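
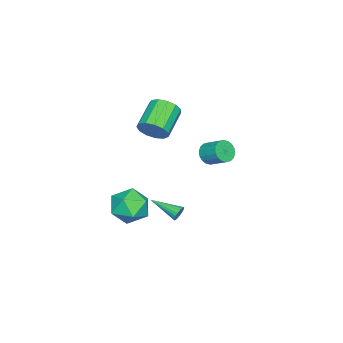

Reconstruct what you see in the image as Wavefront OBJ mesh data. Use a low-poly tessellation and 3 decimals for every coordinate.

v -0.306 1.852 3.288
v 0.294 1.937 2.899
v 0.565 2.973 3.543
v -0.034 2.888 3.932
v 0.076 2.1 2.729
v 0.347 3.136 3.374
v -0.218 2.213 2.671
v 0.053 3.249 3.315
v -0.529 2.255 2.734
v -0.258 3.291 3.379
v -0.796 2.217 2.908
v -0.525 3.253 3.552
v -0.966 2.107 3.156
v -0.695 3.143 3.801
v -1.005 1.946 3.431
v -0.734 2.982 4.075
v -0.905 1.767 3.677
v -0.634 2.803 4.321
v -0.687 1.604 3.846
v -0.416 2.64 4.491
v -0.393 1.491 3.905
v -0.122 2.527 4.549
v -0.082 1.449 3.841
v 0.189 2.485 4.486
v 0.185 1.487 3.668
v 0.456 2.523 4.312
v 0.355 1.597 3.419
v 0.626 2.633 4.064
v 0.394 1.758 3.145
v 0.665 2.794 3.789
v -2.746 -2.544 2.474
v -2.315 -2.77 3.301
v -4.083 -2.802 4.214
v -4.514 -2.576 3.386
v -2.334 -2.23 3.282
v -4.103 -2.262 4.195
v -2.485 -1.789 3.006
v -4.253 -1.821 3.919
v -2.718 -1.589 2.562
v -4.486 -1.62 3.474
v -2.96 -1.691 2.089
v -4.728 -1.723 3.001
v -3.134 -2.064 1.738
v -4.902 -2.096 2.651
v -3.185 -2.59 1.621
v -4.953 -2.622 2.534
v -3.097 -3.101 1.775
v -4.865 -3.133 2.687
v -2.897 -3.435 2.15
v -4.665 -3.467 3.063
v -2.649 -3.487 2.628
v -4.417 -3.518 3.541
v -2.432 -3.239 3.057
v -4.2 -3.27 3.97
v 2.363 -1.189 -0.547
v 2.975 -0.195 -0.158
v 3.125 -2.245 0.958
v 3.737 -1.251 1.347
v 2.511 -1.292 1.436
v 2.04 -0.639 0.506
v 4.06 -1.801 0.294
v 3.589 -1.148 -0.636
v 4.024 -0.573 0.361
v 3.066 -0.259 1.067
v 3.034 -2.181 -0.267
v 2.076 -1.867 0.439
v 1.182 0.79 -0.866
v 1.423 0.643 -1.279
v 1.078 -0.93 -0.314
v 1.589 0.679 -1.135
v 1.674 0.737 -0.938
v 1.662 0.806 -0.726
v 1.555 0.871 -0.543
v 1.374 0.921 -0.423
v 1.155 0.944 -0.391
v 0.941 0.937 -0.453
v 0.775 0.901 -0.597
v 0.69 0.843 -0.794
v 0.702 0.775 -1.006
v 0.81 0.709 -1.189
v 0.991 0.66 -1.309
v 1.21 0.636 -1.341
f 2 1 5
f 2 5 3
f 3 5 6
f 3 6 4
f 5 1 7
f 5 7 6
f 6 7 8
f 6 8 4
f 7 1 9
f 7 9 8
f 8 9 10
f 8 10 4
f 9 1 11
f 9 11 10
f 10 11 12
f 10 12 4
f 11 1 13
f 11 13 12
f 12 13 14
f 12 14 4
f 13 1 15
f 13 15 14
f 14 15 16
f 14 16 4
f 15 1 17
f 15 17 16
f 16 17 18
f 16 18 4
f 17 1 19
f 17 19 18
f 18 19 20
f 18 20 4
f 19 1 21
f 19 21 20
f 20 21 22
f 20 22 4
f 21 1 23
f 21 23 22
f 22 23 24
f 22 24 4
f 23 1 25
f 23 25 24
f 24 25 26
f 24 26 4
f 25 1 27
f 25 27 26
f 26 27 28
f 26 28 4
f 27 1 29
f 27 29 28
f 28 29 30
f 28 30 4
f 29 1 2
f 29 2 30
f 30 2 3
f 30 3 4
f 32 31 35
f 32 35 33
f 33 35 36
f 33 36 34
f 35 31 37
f 35 37 36
f 36 37 38
f 36 38 34
f 37 31 39
f 37 39 38
f 38 39 40
f 38 40 34
f 39 31 41
f 39 41 40
f 40 41 42
f 40 42 34
f 41 31 43
f 41 43 42
f 42 43 44
f 42 44 34
f 43 31 45
f 43 45 44
f 44 45 46
f 44 46 34
f 45 31 47
f 45 47 46
f 46 47 48
f 46 48 34
f 47 31 49
f 47 49 48
f 48 49 50
f 48 50 34
f 49 31 51
f 49 51 50
f 50 51 52
f 50 52 34
f 51 31 53
f 51 53 52
f 52 53 54
f 52 54 34
f 53 31 32
f 53 32 54
f 54 32 33
f 54 33 34
f 55 66 60
f 55 60 56
f 55 56 62
f 55 62 65
f 55 65 66
f 56 60 64
f 60 66 59
f 66 65 57
f 65 62 61
f 62 56 63
f 58 64 59
f 58 59 57
f 58 57 61
f 58 61 63
f 58 63 64
f 59 64 60
f 57 59 66
f 61 57 65
f 63 61 62
f 64 63 56
f 68 67 70
f 68 70 69
f 70 67 71
f 70 71 69
f 71 67 72
f 71 72 69
f 72 67 73
f 72 73 69
f 73 67 74
f 73 74 69
f 74 67 75
f 74 75 69
f 75 67 76
f 75 76 69
f 76 67 77
f 76 77 69
f 77 67 78
f 77 78 69
f 78 67 79
f 78 79 69
f 79 67 80
f 79 80 69
f 80 67 81
f 80 81 69
f 81 67 82
f 81 82 69
f 82 67 68
f 82 68 69



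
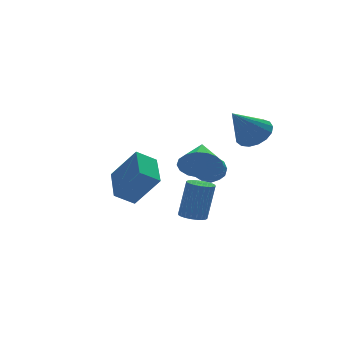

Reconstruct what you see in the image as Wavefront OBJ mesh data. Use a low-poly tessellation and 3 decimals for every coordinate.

v 2.818 3.06 -1.053
v 3.326 3.574 -0.867
v 3.434 2.226 -0.433
v 3.942 2.74 -0.247
v 3.253 2.777 0.038
v 2.872 3.292 -0.346
v 3.888 2.508 -0.954
v 3.507 3.023 -1.338
v 3.987 3.233 -0.806
v 3.595 3.399 -0.193
v 3.165 2.401 -1.107
v 2.773 2.567 -0.494
v 3.018 3.39 -1.015
v 3.742 2.41 -0.285
v 3.337 2.432 -0.118
v 3.636 2.734 -0.009
v 2.751 3.224 -0.708
v 3.05 3.527 -0.599
v 3.007 3.058 -0.067
v 3.71 2.273 -0.701
v 4.009 2.576 -0.592
v 3.124 3.066 -1.291
v 3.423 3.368 -1.182
v 3.753 2.742 -1.233
v 3.705 3.492 -0.869
v 4.067 3.002 -0.505
v 4.036 2.865 -0.92
v 3.812 3.168 -1.146
v 3.475 3.589 -0.509
v 3.837 3.099 -0.144
v 3.432 3.121 0.023
v 3.208 3.424 -0.203
v 3.863 3.389 -0.473
v 2.923 2.701 -1.156
v 3.285 2.211 -0.791
v 3.552 2.376 -1.097
v 3.328 2.679 -1.323
v 2.693 2.798 -0.795
v 3.055 2.308 -0.431
v 2.948 2.632 -0.154
v 2.724 2.935 -0.38
v 2.897 2.411 -0.827
v 2.108 1.722 -2.694
v 2.419 2.227 -2.779
v 2.804 2.284 -1.031
v 2.492 1.778 -0.946
v 2.206 2.312 -2.734
v 2.59 2.369 -0.987
v 1.977 2.307 -2.684
v 2.361 2.364 -0.937
v 1.768 2.213 -2.635
v 2.153 2.27 -0.888
v 1.611 2.044 -2.595
v 1.996 2.101 -0.848
v 1.53 1.826 -2.57
v 1.914 1.882 -0.823
v 1.537 1.592 -2.564
v 1.921 1.649 -0.816
v 1.63 1.378 -2.577
v 2.015 1.434 -0.83
v 1.796 1.216 -2.609
v 2.181 1.273 -0.861
v 2.01 1.131 -2.653
v 2.394 1.188 -0.906
v 2.239 1.136 -2.703
v 2.623 1.193 -0.956
v 2.447 1.23 -2.752
v 2.832 1.287 -1.005
v 2.604 1.399 -2.792
v 2.989 1.456 -1.045
v 2.686 1.618 -2.817
v 3.07 1.674 -1.07
v 2.679 1.851 -2.824
v 3.063 1.908 -1.076
v 2.585 2.066 -2.81
v 2.97 2.122 -1.063
v 3.761 -0.456 2.358
v 4.175 -1.167 2.527
v 2.639 -0.804 3.642
v 4.355 -0.893 2.759
v 4.4 -0.519 2.899
v 4.298 -0.131 2.916
v 4.073 0.183 2.805
v 3.777 0.351 2.591
v 3.477 0.334 2.324
v 3.242 0.136 2.065
v 3.125 -0.198 1.873
v 3.155 -0.591 1.792
v 3.323 -0.952 1.841
v 3.592 -1.201 2.008
v 3.899 -1.278 2.256
v -1.384 -0.782 -0.565
v -2.202 -0.71 -0.048
v -0.91 0.749 -0.03
v -1.728 0.821 0.487
v -0.612 -1.481 0.753
v -1.43 -1.409 1.27
v -0.138 0.05 1.288
v -0.956 0.122 1.805
v 2.182 1.166 0.327
v 2.937 1.077 -0.209
v 2.798 2.374 0.993
v 2.669 1.344 -0.445
v 2.29 1.569 -0.504
v 1.886 1.702 -0.372
v 1.55 1.713 -0.08
v 1.359 1.598 0.305
v 1.357 1.384 0.695
v 1.543 1.12 1.001
v 1.876 0.867 1.153
v 2.28 0.682 1.116
v 2.661 0.608 0.898
v 2.932 0.662 0.549
v 3.032 0.831 0.149
f 1 38 17
f 38 12 41
f 17 41 6
f 38 41 17
f 1 17 13
f 17 6 18
f 13 18 2
f 17 18 13
f 1 13 22
f 13 2 23
f 22 23 8
f 13 23 22
f 1 22 34
f 22 8 37
f 34 37 11
f 22 37 34
f 1 34 38
f 34 11 42
f 38 42 12
f 34 42 38
f 2 18 29
f 18 6 32
f 29 32 10
f 18 32 29
f 6 41 19
f 41 12 40
f 19 40 5
f 41 40 19
f 12 42 39
f 42 11 35
f 39 35 3
f 42 35 39
f 11 37 36
f 37 8 24
f 36 24 7
f 37 24 36
f 8 23 28
f 23 2 25
f 28 25 9
f 23 25 28
f 4 30 16
f 30 10 31
f 16 31 5
f 30 31 16
f 4 16 14
f 16 5 15
f 14 15 3
f 16 15 14
f 4 14 21
f 14 3 20
f 21 20 7
f 14 20 21
f 4 21 26
f 21 7 27
f 26 27 9
f 21 27 26
f 4 26 30
f 26 9 33
f 30 33 10
f 26 33 30
f 5 31 19
f 31 10 32
f 19 32 6
f 31 32 19
f 3 15 39
f 15 5 40
f 39 40 12
f 15 40 39
f 7 20 36
f 20 3 35
f 36 35 11
f 20 35 36
f 9 27 28
f 27 7 24
f 28 24 8
f 27 24 28
f 10 33 29
f 33 9 25
f 29 25 2
f 33 25 29
f 44 43 47
f 44 47 45
f 45 47 48
f 45 48 46
f 47 43 49
f 47 49 48
f 48 49 50
f 48 50 46
f 49 43 51
f 49 51 50
f 50 51 52
f 50 52 46
f 51 43 53
f 51 53 52
f 52 53 54
f 52 54 46
f 53 43 55
f 53 55 54
f 54 55 56
f 54 56 46
f 55 43 57
f 55 57 56
f 56 57 58
f 56 58 46
f 57 43 59
f 57 59 58
f 58 59 60
f 58 60 46
f 59 43 61
f 59 61 60
f 60 61 62
f 60 62 46
f 61 43 63
f 61 63 62
f 62 63 64
f 62 64 46
f 63 43 65
f 63 65 64
f 64 65 66
f 64 66 46
f 65 43 67
f 65 67 66
f 66 67 68
f 66 68 46
f 67 43 69
f 67 69 68
f 68 69 70
f 68 70 46
f 69 43 71
f 69 71 70
f 70 71 72
f 70 72 46
f 71 43 73
f 71 73 72
f 72 73 74
f 72 74 46
f 73 43 75
f 73 75 74
f 74 75 76
f 74 76 46
f 75 43 44
f 75 44 76
f 76 44 45
f 76 45 46
f 78 77 80
f 78 80 79
f 80 77 81
f 80 81 79
f 81 77 82
f 81 82 79
f 82 77 83
f 82 83 79
f 83 77 84
f 83 84 79
f 84 77 85
f 84 85 79
f 85 77 86
f 85 86 79
f 86 77 87
f 86 87 79
f 87 77 88
f 87 88 79
f 88 77 89
f 88 89 79
f 89 77 90
f 89 90 79
f 90 77 91
f 90 91 79
f 91 77 78
f 91 78 79
f 93 95 92
f 96 93 92
f 92 95 94
f 94 96 92
f 93 99 95
f 97 93 96
f 97 99 93
f 95 99 94
f 98 96 94
f 94 99 98
f 98 97 96
f 99 97 98
f 101 100 103
f 101 103 102
f 103 100 104
f 103 104 102
f 104 100 105
f 104 105 102
f 105 100 106
f 105 106 102
f 106 100 107
f 106 107 102
f 107 100 108
f 107 108 102
f 108 100 109
f 108 109 102
f 109 100 110
f 109 110 102
f 110 100 111
f 110 111 102
f 111 100 112
f 111 112 102
f 112 100 113
f 112 113 102
f 113 100 114
f 113 114 102
f 114 100 101
f 114 101 102



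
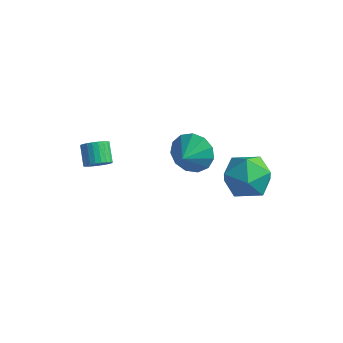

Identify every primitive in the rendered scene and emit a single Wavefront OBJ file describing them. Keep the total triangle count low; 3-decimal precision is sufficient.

v 1.042 1.378 1.898
v 1.533 1.828 0.876
v 2.547 0.112 2.064
v 3.038 0.562 1.042
v 3.005 1.242 2.054
v 2.075 2.025 1.951
v 2.005 -0.085 0.989
v 1.075 0.698 0.886
v 2.128 0.924 0.314
v 2.746 1.744 0.973
v 1.334 0.196 1.967
v 1.952 1.016 2.626
v -2.966 -2.868 3.111
v -2.654 -3.082 3.602
v -3.201 -2.466 4.22
v -3.514 -2.252 3.729
v -2.516 -2.894 3.536
v -3.063 -2.278 4.154
v -2.447 -2.703 3.406
v -2.994 -2.087 4.024
v -2.457 -2.536 3.231
v -3.004 -1.92 3.849
v -2.544 -2.42 3.038
v -3.092 -1.804 3.656
v -2.696 -2.372 2.856
v -3.243 -1.756 3.474
v -2.889 -2.399 2.712
v -3.436 -1.783 3.33
v -3.094 -2.498 2.63
v -3.641 -1.882 3.248
v -3.279 -2.654 2.62
v -3.826 -2.038 3.238
v -3.417 -2.842 2.686
v -3.964 -2.226 3.304
v -3.486 -3.033 2.816
v -4.033 -2.417 3.434
v -3.476 -3.2 2.991
v -4.023 -2.584 3.609
v -3.388 -3.316 3.184
v -3.936 -2.7 3.802
v -3.237 -3.364 3.366
v -3.784 -2.748 3.984
v -3.044 -3.337 3.51
v -3.591 -2.721 4.128
v -2.839 -3.238 3.592
v -3.386 -2.622 4.21
v 0.07 -0.302 3.255
v 0.406 0.144 4.084
v 0.15 -1.238 3.725
v -0.155 0.12 4.132
v -0.645 -0.038 3.902
v -0.907 -0.28 3.466
v -0.86 -0.529 2.963
v -0.517 -0.706 2.553
v 0.012 -0.755 2.365
v 0.559 -0.661 2.46
v 0.951 -0.452 2.807
v 1.063 -0.196 3.296
v 0.86 0.026 3.772
f 1 12 6
f 1 6 2
f 1 2 8
f 1 8 11
f 1 11 12
f 2 6 10
f 6 12 5
f 12 11 3
f 11 8 7
f 8 2 9
f 4 10 5
f 4 5 3
f 4 3 7
f 4 7 9
f 4 9 10
f 5 10 6
f 3 5 12
f 7 3 11
f 9 7 8
f 10 9 2
f 14 13 17
f 14 17 15
f 15 17 18
f 15 18 16
f 17 13 19
f 17 19 18
f 18 19 20
f 18 20 16
f 19 13 21
f 19 21 20
f 20 21 22
f 20 22 16
f 21 13 23
f 21 23 22
f 22 23 24
f 22 24 16
f 23 13 25
f 23 25 24
f 24 25 26
f 24 26 16
f 25 13 27
f 25 27 26
f 26 27 28
f 26 28 16
f 27 13 29
f 27 29 28
f 28 29 30
f 28 30 16
f 29 13 31
f 29 31 30
f 30 31 32
f 30 32 16
f 31 13 33
f 31 33 32
f 32 33 34
f 32 34 16
f 33 13 35
f 33 35 34
f 34 35 36
f 34 36 16
f 35 13 37
f 35 37 36
f 36 37 38
f 36 38 16
f 37 13 39
f 37 39 38
f 38 39 40
f 38 40 16
f 39 13 41
f 39 41 40
f 40 41 42
f 40 42 16
f 41 13 43
f 41 43 42
f 42 43 44
f 42 44 16
f 43 13 45
f 43 45 44
f 44 45 46
f 44 46 16
f 45 13 14
f 45 14 46
f 46 14 15
f 46 15 16
f 48 47 50
f 48 50 49
f 50 47 51
f 50 51 49
f 51 47 52
f 51 52 49
f 52 47 53
f 52 53 49
f 53 47 54
f 53 54 49
f 54 47 55
f 54 55 49
f 55 47 56
f 55 56 49
f 56 47 57
f 56 57 49
f 57 47 58
f 57 58 49
f 58 47 59
f 58 59 49
f 59 47 48
f 59 48 49



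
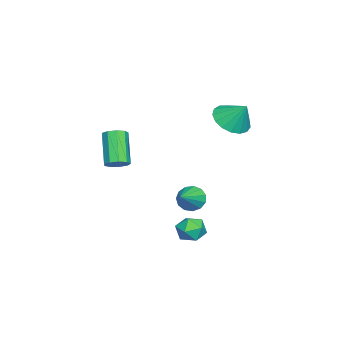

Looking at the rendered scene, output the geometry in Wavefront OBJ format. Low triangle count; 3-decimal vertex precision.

v -2.682 1.013 1.884
v -1.652 0.766 1.732
v -2.318 1.827 3.016
v -1.719 1.188 1.45
v -2.007 1.57 1.268
v -2.45 1.824 1.226
v -2.945 1.893 1.336
v -3.38 1.76 1.571
v -3.655 1.456 1.878
v -3.707 1.051 2.187
v -3.524 0.637 2.426
v -3.148 0.309 2.541
v -2.665 0.142 2.506
v -2.186 0.175 2.328
v -1.82 0.4 2.049
v 2.184 0.474 -3.095
v 2.496 0.778 -2.412
v 3.344 -0.058 -3.388
v 3.656 0.246 -2.705
v 3.11 -0.35 -2.67
v 2.392 -0.021 -2.489
v 3.448 0.741 -3.311
v 2.73 1.07 -3.13
v 3.277 0.944 -2.547
v 3.068 0.27 -2.15
v 2.772 0.45 -3.65
v 2.563 -0.224 -3.253
v 3.746 -2.913 1.359
v 4.233 -3.118 1.682
v 3.102 -3.532 3.125
v 2.614 -3.327 2.801
v 4.175 -2.704 1.755
v 3.043 -3.119 3.198
v 3.915 -2.388 1.642
v 2.783 -2.803 3.085
v 3.577 -2.317 1.397
v 2.445 -2.732 2.84
v 3.317 -2.525 1.134
v 2.185 -2.94 2.576
v 3.258 -2.915 0.976
v 2.127 -3.329 2.418
v 3.428 -3.303 0.997
v 2.296 -3.718 2.44
v 3.746 -3.508 1.187
v 2.614 -3.923 2.63
v 4.064 -3.435 1.458
v 2.932 -3.85 2.901
v -0.535 -0.464 -2.693
v -0.153 -0.295 -3.34
v 0.915 -0.656 -1.887
v -0.217 0.081 -3.134
v -0.383 0.285 -2.788
v -0.597 0.25 -2.412
v -0.791 -0.011 -2.126
v -0.904 -0.417 -2.019
v -0.899 -0.837 -2.127
v -0.779 -1.139 -2.414
v -0.582 -1.227 -2.79
v -0.369 -1.072 -3.135
v -0.209 -0.725 -3.34
f 2 1 4
f 2 4 3
f 4 1 5
f 4 5 3
f 5 1 6
f 5 6 3
f 6 1 7
f 6 7 3
f 7 1 8
f 7 8 3
f 8 1 9
f 8 9 3
f 9 1 10
f 9 10 3
f 10 1 11
f 10 11 3
f 11 1 12
f 11 12 3
f 12 1 13
f 12 13 3
f 13 1 14
f 13 14 3
f 14 1 15
f 14 15 3
f 15 1 2
f 15 2 3
f 16 27 21
f 16 21 17
f 16 17 23
f 16 23 26
f 16 26 27
f 17 21 25
f 21 27 20
f 27 26 18
f 26 23 22
f 23 17 24
f 19 25 20
f 19 20 18
f 19 18 22
f 19 22 24
f 19 24 25
f 20 25 21
f 18 20 27
f 22 18 26
f 24 22 23
f 25 24 17
f 29 28 32
f 29 32 30
f 30 32 33
f 30 33 31
f 32 28 34
f 32 34 33
f 33 34 35
f 33 35 31
f 34 28 36
f 34 36 35
f 35 36 37
f 35 37 31
f 36 28 38
f 36 38 37
f 37 38 39
f 37 39 31
f 38 28 40
f 38 40 39
f 39 40 41
f 39 41 31
f 40 28 42
f 40 42 41
f 41 42 43
f 41 43 31
f 42 28 44
f 42 44 43
f 43 44 45
f 43 45 31
f 44 28 46
f 44 46 45
f 45 46 47
f 45 47 31
f 46 28 29
f 46 29 47
f 47 29 30
f 47 30 31
f 49 48 51
f 49 51 50
f 51 48 52
f 51 52 50
f 52 48 53
f 52 53 50
f 53 48 54
f 53 54 50
f 54 48 55
f 54 55 50
f 55 48 56
f 55 56 50
f 56 48 57
f 56 57 50
f 57 48 58
f 57 58 50
f 58 48 59
f 58 59 50
f 59 48 60
f 59 60 50
f 60 48 49
f 60 49 50



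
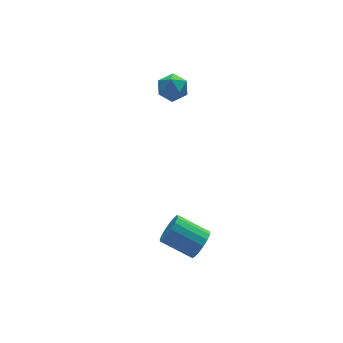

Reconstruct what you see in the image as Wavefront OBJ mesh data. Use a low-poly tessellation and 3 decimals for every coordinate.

v -1.579 -2.488 -3.006
v -1.239 -2.555 -2.41
v -2.201 -1.639 -1.757
v -2.541 -1.572 -2.354
v -1.092 -2.298 -2.556
v -2.054 -1.382 -1.903
v -1.057 -2.084 -2.805
v -2.02 -1.168 -2.152
v -1.142 -1.962 -3.1
v -2.104 -1.046 -2.448
v -1.327 -1.961 -3.374
v -2.289 -1.045 -2.721
v -1.569 -2.081 -3.563
v -2.531 -1.165 -2.911
v -1.814 -2.294 -3.625
v -2.776 -1.378 -2.973
v -2.005 -2.551 -3.545
v -2.967 -1.635 -2.893
v -2.098 -2.794 -3.342
v -3.06 -1.878 -2.69
v -2.072 -2.967 -3.062
v -3.035 -2.051 -2.409
v -1.934 -3.03 -2.769
v -2.896 -2.114 -2.116
v -1.714 -2.969 -2.53
v -2.676 -2.053 -1.878
v -1.463 -2.797 -2.4
v -2.425 -1.881 -1.748
v -0.796 3.152 1.358
v -0.275 3.619 1.507
v -0.245 2.341 1.973
v 0.276 2.808 2.122
v -0.375 2.896 2.405
v -0.715 3.397 2.025
v 0.195 2.563 1.455
v -0.145 3.064 1.075
v 0.338 3.254 1.567
v -0.015 3.46 2.154
v -0.505 2.5 1.326
v -0.858 2.706 1.913
f 2 1 5
f 2 5 3
f 3 5 6
f 3 6 4
f 5 1 7
f 5 7 6
f 6 7 8
f 6 8 4
f 7 1 9
f 7 9 8
f 8 9 10
f 8 10 4
f 9 1 11
f 9 11 10
f 10 11 12
f 10 12 4
f 11 1 13
f 11 13 12
f 12 13 14
f 12 14 4
f 13 1 15
f 13 15 14
f 14 15 16
f 14 16 4
f 15 1 17
f 15 17 16
f 16 17 18
f 16 18 4
f 17 1 19
f 17 19 18
f 18 19 20
f 18 20 4
f 19 1 21
f 19 21 20
f 20 21 22
f 20 22 4
f 21 1 23
f 21 23 22
f 22 23 24
f 22 24 4
f 23 1 25
f 23 25 24
f 24 25 26
f 24 26 4
f 25 1 27
f 25 27 26
f 26 27 28
f 26 28 4
f 27 1 2
f 27 2 28
f 28 2 3
f 28 3 4
f 29 40 34
f 29 34 30
f 29 30 36
f 29 36 39
f 29 39 40
f 30 34 38
f 34 40 33
f 40 39 31
f 39 36 35
f 36 30 37
f 32 38 33
f 32 33 31
f 32 31 35
f 32 35 37
f 32 37 38
f 33 38 34
f 31 33 40
f 35 31 39
f 37 35 36
f 38 37 30



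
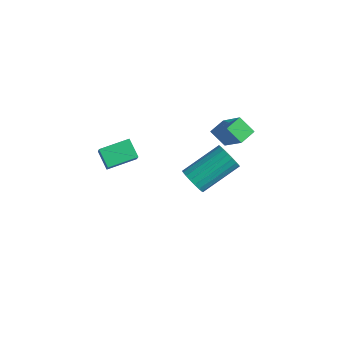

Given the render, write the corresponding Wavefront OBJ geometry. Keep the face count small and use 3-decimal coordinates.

v 1.882 1.925 0.7
v 3.145 1.766 1.916
v 1.772 2.709 0.917
v 3.035 2.549 2.133
v 2.525 2.191 0.067
v 3.788 2.031 1.283
v 2.415 2.974 0.284
v 3.678 2.815 1.5
v 1.865 1.004 -2.232
v 2.526 0.826 -2.146
v 2.856 2.559 -1.121
v 2.195 2.736 -1.208
v 2.531 0.982 -2.41
v 2.861 2.715 -1.386
v 2.404 1.142 -2.64
v 2.735 2.875 -1.615
v 2.171 1.274 -2.788
v 2.501 3.007 -1.764
v 1.876 1.353 -2.827
v 2.207 3.086 -1.803
v 1.58 1.363 -2.748
v 1.91 3.096 -1.723
v 1.34 1.301 -2.567
v 1.67 3.034 -1.542
v 1.204 1.181 -2.319
v 1.534 2.914 -1.294
v 1.199 1.025 -2.054
v 1.529 2.758 -1.03
v 1.325 0.865 -1.825
v 1.656 2.598 -0.8
v 1.559 0.733 -1.676
v 1.889 2.466 -0.652
v 1.853 0.654 -1.637
v 2.184 2.387 -0.613
v 2.15 0.644 -1.717
v 2.48 2.377 -0.692
v 2.39 0.706 -1.898
v 2.72 2.439 -0.873
v 1.901 -3.457 1.303
v 1.176 -3.354 1.893
v 2.289 -2.234 1.567
v 1.565 -2.131 2.157
v 2.515 -3.829 2.123
v 1.791 -3.726 2.713
v 2.904 -2.606 2.387
v 2.179 -2.503 2.977
f 2 4 1
f 5 2 1
f 1 4 3
f 3 5 1
f 2 8 4
f 6 2 5
f 6 8 2
f 4 8 3
f 7 5 3
f 3 8 7
f 7 6 5
f 8 6 7
f 10 9 13
f 10 13 11
f 11 13 14
f 11 14 12
f 13 9 15
f 13 15 14
f 14 15 16
f 14 16 12
f 15 9 17
f 15 17 16
f 16 17 18
f 16 18 12
f 17 9 19
f 17 19 18
f 18 19 20
f 18 20 12
f 19 9 21
f 19 21 20
f 20 21 22
f 20 22 12
f 21 9 23
f 21 23 22
f 22 23 24
f 22 24 12
f 23 9 25
f 23 25 24
f 24 25 26
f 24 26 12
f 25 9 27
f 25 27 26
f 26 27 28
f 26 28 12
f 27 9 29
f 27 29 28
f 28 29 30
f 28 30 12
f 29 9 31
f 29 31 30
f 30 31 32
f 30 32 12
f 31 9 33
f 31 33 32
f 32 33 34
f 32 34 12
f 33 9 35
f 33 35 34
f 34 35 36
f 34 36 12
f 35 9 37
f 35 37 36
f 36 37 38
f 36 38 12
f 37 9 10
f 37 10 38
f 38 10 11
f 38 11 12
f 40 42 39
f 43 40 39
f 39 42 41
f 41 43 39
f 40 46 42
f 44 40 43
f 44 46 40
f 42 46 41
f 45 43 41
f 41 46 45
f 45 44 43
f 46 44 45



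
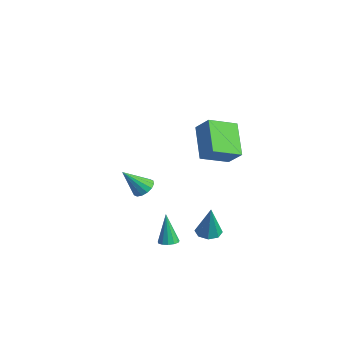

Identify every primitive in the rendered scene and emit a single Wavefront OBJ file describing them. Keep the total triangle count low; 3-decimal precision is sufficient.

v 1.942 0.684 2.448
v 0.361 1.232 3.83
v 1.97 2.303 1.839
v 0.389 2.851 3.221
v 2.791 0.989 3.299
v 1.21 1.537 4.681
v 2.819 2.608 2.69
v 1.238 3.156 4.072
v 3.643 -1.87 -2.029
v 4.168 -1.814 -1.915
v 3.257 -1.83 -0.271
v 4.057 -1.533 -1.946
v 3.814 -1.359 -2.003
v 3.517 -1.347 -2.069
v 3.26 -1.501 -2.121
v 3.125 -1.772 -2.145
v 3.154 -2.075 -2.132
v 3.339 -2.313 -2.086
v 3.62 -2.41 -2.022
v 3.909 -2.335 -1.96
v 4.113 -2.113 -1.92
v 2.55 0.898 -2.583
v 3.155 0.572 -2.759
v 3.03 0.782 -0.717
v 3.208 1.113 -2.739
v 2.876 1.527 -2.627
v 2.352 1.574 -2.49
v 1.944 1.224 -2.406
v 1.891 0.684 -2.427
v 2.224 0.269 -2.538
v 2.747 0.223 -2.676
v -3.701 0.2 -2.378
v -3.294 0.614 -1.97
v -3.919 -0.94 -1.002
v -3.636 0.739 -1.92
v -3.995 0.72 -1.993
v -4.276 0.561 -2.169
v -4.403 0.306 -2.401
v -4.342 0.022 -2.627
v -4.109 -0.214 -2.785
v -3.767 -0.338 -2.835
v -3.407 -0.319 -2.762
v -3.127 -0.16 -2.586
v -3 0.095 -2.354
v -3.061 0.379 -2.129
f 2 4 1
f 5 2 1
f 1 4 3
f 3 5 1
f 2 8 4
f 6 2 5
f 6 8 2
f 4 8 3
f 7 5 3
f 3 8 7
f 7 6 5
f 8 6 7
f 10 9 12
f 10 12 11
f 12 9 13
f 12 13 11
f 13 9 14
f 13 14 11
f 14 9 15
f 14 15 11
f 15 9 16
f 15 16 11
f 16 9 17
f 16 17 11
f 17 9 18
f 17 18 11
f 18 9 19
f 18 19 11
f 19 9 20
f 19 20 11
f 20 9 21
f 20 21 11
f 21 9 10
f 21 10 11
f 23 22 25
f 23 25 24
f 25 22 26
f 25 26 24
f 26 22 27
f 26 27 24
f 27 22 28
f 27 28 24
f 28 22 29
f 28 29 24
f 29 22 30
f 29 30 24
f 30 22 31
f 30 31 24
f 31 22 23
f 31 23 24
f 33 32 35
f 33 35 34
f 35 32 36
f 35 36 34
f 36 32 37
f 36 37 34
f 37 32 38
f 37 38 34
f 38 32 39
f 38 39 34
f 39 32 40
f 39 40 34
f 40 32 41
f 40 41 34
f 41 32 42
f 41 42 34
f 42 32 43
f 42 43 34
f 43 32 44
f 43 44 34
f 44 32 45
f 44 45 34
f 45 32 33
f 45 33 34



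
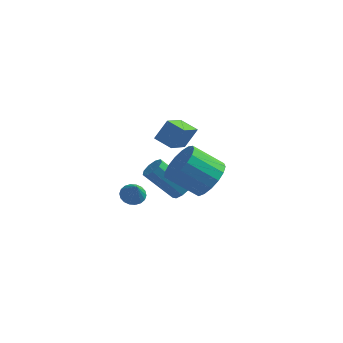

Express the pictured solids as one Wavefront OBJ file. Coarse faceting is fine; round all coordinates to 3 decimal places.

v 3.249 -0.146 0.38
v 3.844 0.089 1.2
v 2.545 -0.259 2.241
v 1.951 -0.494 1.42
v 3.631 0.522 1.08
v 2.332 0.174 2.12
v 3.33 0.803 0.799
v 2.032 0.454 1.839
v 3.011 0.866 0.422
v 1.713 0.517 1.462
v 2.747 0.697 0.035
v 1.448 0.349 1.076
v 2.598 0.335 -0.272
v 1.299 -0.013 0.768
v 2.597 -0.137 -0.431
v 1.299 -0.485 0.61
v 2.747 -0.611 -0.403
v 1.448 -0.959 0.637
v 3.011 -0.978 -0.196
v 1.713 -1.327 0.844
v 3.33 -1.155 0.143
v 2.031 -1.504 1.183
v 3.63 -1.101 0.536
v 2.332 -1.449 1.576
v 3.844 -0.828 0.893
v 2.545 -1.176 1.934
v 3.92 -0.398 1.133
v 2.622 -0.747 2.173
v -1.212 2.088 -3.145
v -0.652 2.338 -3.24
v -0.808 1.552 -2.175
v -0.778 2.527 -3.083
v -0.99 2.629 -2.938
v -1.246 2.624 -2.835
v -1.495 2.513 -2.793
v -1.688 2.318 -2.821
v -1.786 2.077 -2.913
v -1.771 1.838 -3.051
v -1.645 1.65 -3.208
v -1.434 1.548 -3.352
v -1.178 1.553 -3.456
v -0.929 1.664 -3.498
v -0.736 1.859 -3.47
v -0.637 2.1 -3.378
v 1.652 1.05 1.357
v 1.523 -0.307 2.093
v 0.787 1.286 1.641
v 0.659 -0.072 2.377
v 2.081 1.512 2.283
v 1.953 0.154 3.019
v 1.217 1.747 2.567
v 1.088 0.39 3.303
v 0.469 4.001 -3.712
v 0.898 4.12 -3.295
v -0.44 3.797 -1.83
v -0.869 3.679 -2.248
v 0.699 4.471 -3.399
v -0.639 4.149 -1.934
v 0.392 4.603 -3.65
v -0.945 4.28 -2.185
v 0.122 4.454 -3.93
v -1.216 4.131 -2.465
v 0.014 4.092 -4.108
v -1.324 3.769 -2.643
v 0.119 3.689 -4.101
v -1.219 3.366 -2.637
v 0.387 3.431 -3.913
v -0.951 3.108 -2.448
v 0.694 3.441 -3.63
v -0.644 3.118 -2.165
v 0.896 3.713 -3.386
v -0.442 3.39 -1.921
f 2 1 5
f 2 5 3
f 3 5 6
f 3 6 4
f 5 1 7
f 5 7 6
f 6 7 8
f 6 8 4
f 7 1 9
f 7 9 8
f 8 9 10
f 8 10 4
f 9 1 11
f 9 11 10
f 10 11 12
f 10 12 4
f 11 1 13
f 11 13 12
f 12 13 14
f 12 14 4
f 13 1 15
f 13 15 14
f 14 15 16
f 14 16 4
f 15 1 17
f 15 17 16
f 16 17 18
f 16 18 4
f 17 1 19
f 17 19 18
f 18 19 20
f 18 20 4
f 19 1 21
f 19 21 20
f 20 21 22
f 20 22 4
f 21 1 23
f 21 23 22
f 22 23 24
f 22 24 4
f 23 1 25
f 23 25 24
f 24 25 26
f 24 26 4
f 25 1 27
f 25 27 26
f 26 27 28
f 26 28 4
f 27 1 2
f 27 2 28
f 28 2 3
f 28 3 4
f 30 29 32
f 30 32 31
f 32 29 33
f 32 33 31
f 33 29 34
f 33 34 31
f 34 29 35
f 34 35 31
f 35 29 36
f 35 36 31
f 36 29 37
f 36 37 31
f 37 29 38
f 37 38 31
f 38 29 39
f 38 39 31
f 39 29 40
f 39 40 31
f 40 29 41
f 40 41 31
f 41 29 42
f 41 42 31
f 42 29 43
f 42 43 31
f 43 29 44
f 43 44 31
f 44 29 30
f 44 30 31
f 46 48 45
f 49 46 45
f 45 48 47
f 47 49 45
f 46 52 48
f 50 46 49
f 50 52 46
f 48 52 47
f 51 49 47
f 47 52 51
f 51 50 49
f 52 50 51
f 54 53 57
f 54 57 55
f 55 57 58
f 55 58 56
f 57 53 59
f 57 59 58
f 58 59 60
f 58 60 56
f 59 53 61
f 59 61 60
f 60 61 62
f 60 62 56
f 61 53 63
f 61 63 62
f 62 63 64
f 62 64 56
f 63 53 65
f 63 65 64
f 64 65 66
f 64 66 56
f 65 53 67
f 65 67 66
f 66 67 68
f 66 68 56
f 67 53 69
f 67 69 68
f 68 69 70
f 68 70 56
f 69 53 71
f 69 71 70
f 70 71 72
f 70 72 56
f 71 53 54
f 71 54 72
f 72 54 55
f 72 55 56



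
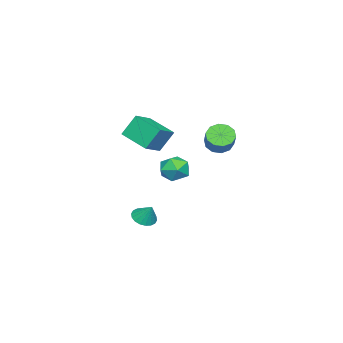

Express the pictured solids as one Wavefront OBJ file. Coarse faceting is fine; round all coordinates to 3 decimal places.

v -4.42 -1.409 0.61
v -4.03 -1.101 0.022
v -3.051 -0.583 0.941
v -3.44 -0.891 1.53
v -4.345 -0.779 0.175
v -3.365 -0.26 1.094
v -4.688 -0.697 0.494
v -3.708 -0.178 1.414
v -4.929 -0.887 0.858
v -3.949 -0.369 1.777
v -4.975 -1.277 1.127
v -3.995 -0.758 2.047
v -4.809 -1.717 1.199
v -3.83 -1.199 2.118
v -4.495 -2.04 1.046
v -3.515 -1.521 1.965
v -4.152 -2.122 0.726
v -3.172 -1.603 1.646
v -3.911 -1.931 0.363
v -2.931 -1.413 1.282
v -3.865 -1.542 0.093
v -2.885 -1.023 1.013
v -0.342 -3.323 3.33
v 0.857 -3.504 3.877
v 0.139 -1.799 2.781
v 1.338 -1.98 3.328
v 0.102 -3.88 2.172
v 1.301 -4.061 2.719
v 0.583 -2.356 1.623
v 1.782 -2.537 2.17
v -1.479 -4.234 -4.079
v -0.822 -4.158 -4.31
v -1.221 -3.666 -3.161
v -0.966 -3.907 -4.425
v -1.21 -3.72 -4.472
v -1.509 -3.635 -4.441
v -1.801 -3.668 -4.338
v -2.029 -3.814 -4.184
v -2.149 -4.042 -4.009
v -2.136 -4.309 -3.849
v -1.992 -4.56 -3.733
v -1.748 -4.747 -3.687
v -1.449 -4.832 -3.718
v -1.157 -4.799 -3.821
v -0.929 -4.653 -3.975
v -0.809 -4.425 -4.149
v -1.445 -1.752 -0.13
v -0.664 -1.388 -0.369
v -0.756 -2.952 0.289
v 0.025 -2.588 0.05
v -0.422 -2.266 0.754
v -0.848 -1.524 0.495
v -0.572 -2.816 -0.575
v -0.998 -2.074 -0.834
v -0.125 -2.045 -0.644
v -0.032 -1.705 0.177
v -1.388 -2.635 -0.257
v -1.295 -2.295 0.564
f 2 1 5
f 2 5 3
f 3 5 6
f 3 6 4
f 5 1 7
f 5 7 6
f 6 7 8
f 6 8 4
f 7 1 9
f 7 9 8
f 8 9 10
f 8 10 4
f 9 1 11
f 9 11 10
f 10 11 12
f 10 12 4
f 11 1 13
f 11 13 12
f 12 13 14
f 12 14 4
f 13 1 15
f 13 15 14
f 14 15 16
f 14 16 4
f 15 1 17
f 15 17 16
f 16 17 18
f 16 18 4
f 17 1 19
f 17 19 18
f 18 19 20
f 18 20 4
f 19 1 21
f 19 21 20
f 20 21 22
f 20 22 4
f 21 1 2
f 21 2 22
f 22 2 3
f 22 3 4
f 24 26 23
f 27 24 23
f 23 26 25
f 25 27 23
f 24 30 26
f 28 24 27
f 28 30 24
f 26 30 25
f 29 27 25
f 25 30 29
f 29 28 27
f 30 28 29
f 32 31 34
f 32 34 33
f 34 31 35
f 34 35 33
f 35 31 36
f 35 36 33
f 36 31 37
f 36 37 33
f 37 31 38
f 37 38 33
f 38 31 39
f 38 39 33
f 39 31 40
f 39 40 33
f 40 31 41
f 40 41 33
f 41 31 42
f 41 42 33
f 42 31 43
f 42 43 33
f 43 31 44
f 43 44 33
f 44 31 45
f 44 45 33
f 45 31 46
f 45 46 33
f 46 31 32
f 46 32 33
f 47 58 52
f 47 52 48
f 47 48 54
f 47 54 57
f 47 57 58
f 48 52 56
f 52 58 51
f 58 57 49
f 57 54 53
f 54 48 55
f 50 56 51
f 50 51 49
f 50 49 53
f 50 53 55
f 50 55 56
f 51 56 52
f 49 51 58
f 53 49 57
f 55 53 54
f 56 55 48



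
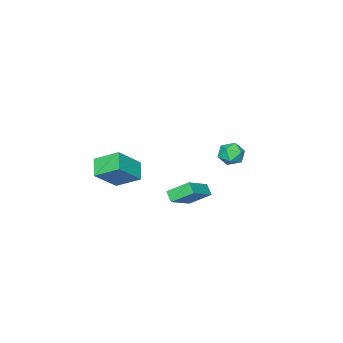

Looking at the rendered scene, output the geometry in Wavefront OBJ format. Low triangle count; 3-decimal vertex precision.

v 2.993 -3.695 -0.259
v 2.41 -2.25 0.621
v 3.82 -2.917 -0.989
v 3.237 -1.472 -0.109
v 4.563 -3.968 1.229
v 3.98 -2.523 2.109
v 5.39 -3.19 0.499
v 4.807 -1.745 1.379
v -4.548 -0.005 -0.672
v -3.758 0.345 -0.312
v -3.782 -1.205 -1.188
v -2.992 -0.855 -0.828
v -3.667 -1.166 -0.26
v -4.141 -0.424 0.059
v -3.399 -0.436 -1.559
v -3.873 0.306 -1.24
v -3.048 0.079 -0.861
v -3.214 -0.372 -0.058
v -4.326 -0.488 -1.442
v -4.492 -0.939 -0.639
v 0.605 -0.383 -2.13
v -0.072 0.751 -1.21
v 0.867 0.202 -2.657
v 0.19 1.336 -1.737
v 2.45 -0.196 -1.003
v 1.773 0.938 -0.083
v 2.712 0.389 -1.53
v 2.035 1.523 -0.61
f 2 4 1
f 5 2 1
f 1 4 3
f 3 5 1
f 2 8 4
f 6 2 5
f 6 8 2
f 4 8 3
f 7 5 3
f 3 8 7
f 7 6 5
f 8 6 7
f 9 20 14
f 9 14 10
f 9 10 16
f 9 16 19
f 9 19 20
f 10 14 18
f 14 20 13
f 20 19 11
f 19 16 15
f 16 10 17
f 12 18 13
f 12 13 11
f 12 11 15
f 12 15 17
f 12 17 18
f 13 18 14
f 11 13 20
f 15 11 19
f 17 15 16
f 18 17 10
f 22 24 21
f 25 22 21
f 21 24 23
f 23 25 21
f 22 28 24
f 26 22 25
f 26 28 22
f 24 28 23
f 27 25 23
f 23 28 27
f 27 26 25
f 28 26 27



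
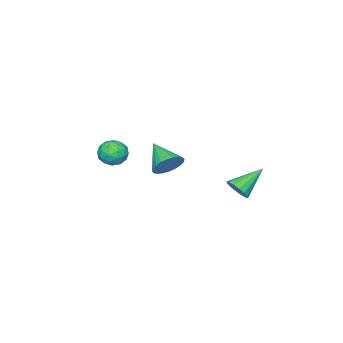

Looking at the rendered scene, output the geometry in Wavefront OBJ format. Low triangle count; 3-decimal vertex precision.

v -0.957 -0.474 -0.837
v -0.132 -0.779 -0.82
v -1.483 -1.846 0.057
v -0.139 -0.59 -0.534
v -0.271 -0.383 -0.294
v -0.507 -0.19 -0.136
v -0.812 -0.04 -0.086
v -1.139 0.044 -0.149
v -1.438 0.049 -0.317
v -1.664 -0.026 -0.565
v -1.783 -0.169 -0.854
v -1.775 -0.358 -1.14
v -1.644 -0.565 -1.38
v -1.407 -0.758 -1.538
v -1.103 -0.908 -1.589
v -0.776 -0.992 -1.525
v -0.476 -0.997 -1.357
v -0.25 -0.922 -1.109
v -2.73 2.421 -2.35
v -2.289 2.516 -1.776
v -4.19 2.919 -1.31
v -2.298 2.852 -1.95
v -2.423 3.072 -2.23
v -2.63 3.118 -2.543
v -2.864 2.977 -2.804
v -3.062 2.687 -2.943
v -3.172 2.325 -2.924
v -3.163 1.99 -2.75
v -3.038 1.77 -2.469
v -2.831 1.724 -2.157
v -2.597 1.865 -1.896
v -2.398 2.155 -1.757
v 3.157 -0.089 1.116
v 3.762 -0.583 1.285
v 2.518 -0.517 2.155
v 3.123 -1.011 2.324
v 3.218 -0.221 2.401
v 3.613 0.043 1.758
v 2.667 -1.143 1.682
v 3.062 -0.879 1.039
v 3.459 -1.234 1.635
v 3.8 -0.664 2.079
v 2.48 -0.436 1.361
v 2.821 0.134 1.805
v 3.515 -0.299 1.109
v 2.765 -0.801 2.331
v 2.82 -0.337 2.376
v 3.176 -0.627 2.475
v 3.428 0.07 1.387
v 3.784 -0.221 1.486
v 3.464 -0.008 2.142
v 2.496 -0.879 1.954
v 2.852 -1.17 2.053
v 3.104 -0.473 0.965
v 3.46 -0.763 1.064
v 2.816 -1.092 1.298
v 3.693 -0.972 1.414
v 3.318 -1.223 2.025
v 3.05 -1.301 1.647
v 3.282 -1.146 1.27
v 3.894 -0.636 1.675
v 3.518 -0.888 2.286
v 3.574 -0.424 2.331
v 3.806 -0.268 1.953
v 3.716 -1.019 1.881
v 2.762 -0.212 1.154
v 2.386 -0.464 1.765
v 2.474 -0.832 1.487
v 2.706 -0.676 1.109
v 2.962 0.123 1.415
v 2.587 -0.128 2.026
v 2.998 0.046 2.17
v 3.23 0.201 1.793
v 2.564 -0.081 1.559
f 2 1 4
f 2 4 3
f 4 1 5
f 4 5 3
f 5 1 6
f 5 6 3
f 6 1 7
f 6 7 3
f 7 1 8
f 7 8 3
f 8 1 9
f 8 9 3
f 9 1 10
f 9 10 3
f 10 1 11
f 10 11 3
f 11 1 12
f 11 12 3
f 12 1 13
f 12 13 3
f 13 1 14
f 13 14 3
f 14 1 15
f 14 15 3
f 15 1 16
f 15 16 3
f 16 1 17
f 16 17 3
f 17 1 18
f 17 18 3
f 18 1 2
f 18 2 3
f 20 19 22
f 20 22 21
f 22 19 23
f 22 23 21
f 23 19 24
f 23 24 21
f 24 19 25
f 24 25 21
f 25 19 26
f 25 26 21
f 26 19 27
f 26 27 21
f 27 19 28
f 27 28 21
f 28 19 29
f 28 29 21
f 29 19 30
f 29 30 21
f 30 19 31
f 30 31 21
f 31 19 32
f 31 32 21
f 32 19 20
f 32 20 21
f 33 70 49
f 70 44 73
f 49 73 38
f 70 73 49
f 33 49 45
f 49 38 50
f 45 50 34
f 49 50 45
f 33 45 54
f 45 34 55
f 54 55 40
f 45 55 54
f 33 54 66
f 54 40 69
f 66 69 43
f 54 69 66
f 33 66 70
f 66 43 74
f 70 74 44
f 66 74 70
f 34 50 61
f 50 38 64
f 61 64 42
f 50 64 61
f 38 73 51
f 73 44 72
f 51 72 37
f 73 72 51
f 44 74 71
f 74 43 67
f 71 67 35
f 74 67 71
f 43 69 68
f 69 40 56
f 68 56 39
f 69 56 68
f 40 55 60
f 55 34 57
f 60 57 41
f 55 57 60
f 36 62 48
f 62 42 63
f 48 63 37
f 62 63 48
f 36 48 46
f 48 37 47
f 46 47 35
f 48 47 46
f 36 46 53
f 46 35 52
f 53 52 39
f 46 52 53
f 36 53 58
f 53 39 59
f 58 59 41
f 53 59 58
f 36 58 62
f 58 41 65
f 62 65 42
f 58 65 62
f 37 63 51
f 63 42 64
f 51 64 38
f 63 64 51
f 35 47 71
f 47 37 72
f 71 72 44
f 47 72 71
f 39 52 68
f 52 35 67
f 68 67 43
f 52 67 68
f 41 59 60
f 59 39 56
f 60 56 40
f 59 56 60
f 42 65 61
f 65 41 57
f 61 57 34
f 65 57 61



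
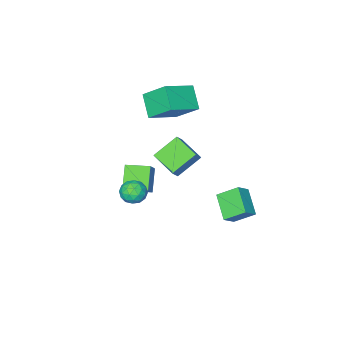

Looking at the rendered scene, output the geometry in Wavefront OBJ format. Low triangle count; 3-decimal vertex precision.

v -1.238 -2.442 -4.635
v -1.997 -3.247 -3.493
v -0.274 -1.525 -3.349
v -1.033 -2.33 -2.207
v -0.247 -3.43 -4.673
v -1.006 -4.235 -3.531
v 0.717 -2.513 -3.387
v -0.042 -3.318 -2.245
v 2.22 0.514 -1.734
v 2.704 0.171 -1.214
v 1.256 0.409 -0.906
v 1.74 0.066 -0.386
v 1.827 0.83 -0.562
v 2.424 0.895 -1.075
v 1.536 -0.315 -1.045
v 2.133 -0.25 -1.558
v 2.282 -0.341 -0.789
v 2.461 0.367 -0.49
v 1.499 0.213 -1.63
v 1.678 0.921 -1.331
v 2.547 0.351 -1.547
v 1.413 0.229 -0.573
v 1.465 0.677 -0.677
v 1.749 0.476 -0.371
v 2.382 0.777 -1.465
v 2.666 0.575 -1.159
v 2.151 0.963 -0.776
v 1.294 0.005 -0.961
v 1.578 -0.197 -0.655
v 2.211 0.104 -1.749
v 2.495 -0.097 -1.443
v 1.809 -0.383 -1.344
v 2.583 -0.151 -0.991
v 2.016 -0.212 -0.504
v 1.897 -0.436 -0.892
v 2.247 -0.398 -1.193
v 2.689 0.265 -0.816
v 2.122 0.204 -0.329
v 2.173 0.652 -0.432
v 2.524 0.69 -0.734
v 2.44 -0.036 -0.565
v 1.838 0.376 -1.791
v 1.271 0.315 -1.304
v 1.436 -0.11 -1.386
v 1.787 -0.072 -1.688
v 1.944 0.792 -1.616
v 1.377 0.731 -1.129
v 1.713 0.978 -0.927
v 2.063 1.016 -1.228
v 1.52 0.616 -1.555
v -2.998 -4.211 -3.734
v -4.414 -3.942 -2.637
v -3.031 -2.512 -4.192
v -4.446 -2.243 -3.096
v -2.494 -4.037 -3.124
v -3.909 -3.768 -2.028
v -2.526 -2.338 -3.583
v -3.942 -2.069 -2.486
v -2.819 4.526 -2.482
v -3.365 3.196 -1.613
v -2.054 4.628 -1.846
v -2.6 3.298 -0.977
v -2.04 3.682 -3.283
v -2.586 2.352 -2.414
v -1.275 3.784 -2.647
v -1.821 2.454 -1.778
v -3.192 -2.858 0.592
v -3.636 -3.988 1.634
v -3.701 -1.492 1.856
v -4.145 -2.621 2.898
v -1.335 -2.879 1.362
v -1.779 -4.008 2.404
v -1.844 -1.512 2.626
v -2.288 -2.642 3.668
f 2 4 1
f 5 2 1
f 1 4 3
f 3 5 1
f 2 8 4
f 6 2 5
f 6 8 2
f 4 8 3
f 7 5 3
f 3 8 7
f 7 6 5
f 8 6 7
f 9 46 25
f 46 20 49
f 25 49 14
f 46 49 25
f 9 25 21
f 25 14 26
f 21 26 10
f 25 26 21
f 9 21 30
f 21 10 31
f 30 31 16
f 21 31 30
f 9 30 42
f 30 16 45
f 42 45 19
f 30 45 42
f 9 42 46
f 42 19 50
f 46 50 20
f 42 50 46
f 10 26 37
f 26 14 40
f 37 40 18
f 26 40 37
f 14 49 27
f 49 20 48
f 27 48 13
f 49 48 27
f 20 50 47
f 50 19 43
f 47 43 11
f 50 43 47
f 19 45 44
f 45 16 32
f 44 32 15
f 45 32 44
f 16 31 36
f 31 10 33
f 36 33 17
f 31 33 36
f 12 38 24
f 38 18 39
f 24 39 13
f 38 39 24
f 12 24 22
f 24 13 23
f 22 23 11
f 24 23 22
f 12 22 29
f 22 11 28
f 29 28 15
f 22 28 29
f 12 29 34
f 29 15 35
f 34 35 17
f 29 35 34
f 12 34 38
f 34 17 41
f 38 41 18
f 34 41 38
f 13 39 27
f 39 18 40
f 27 40 14
f 39 40 27
f 11 23 47
f 23 13 48
f 47 48 20
f 23 48 47
f 15 28 44
f 28 11 43
f 44 43 19
f 28 43 44
f 17 35 36
f 35 15 32
f 36 32 16
f 35 32 36
f 18 41 37
f 41 17 33
f 37 33 10
f 41 33 37
f 52 54 51
f 55 52 51
f 51 54 53
f 53 55 51
f 52 58 54
f 56 52 55
f 56 58 52
f 54 58 53
f 57 55 53
f 53 58 57
f 57 56 55
f 58 56 57
f 60 62 59
f 63 60 59
f 59 62 61
f 61 63 59
f 60 66 62
f 64 60 63
f 64 66 60
f 62 66 61
f 65 63 61
f 61 66 65
f 65 64 63
f 66 64 65
f 68 70 67
f 71 68 67
f 67 70 69
f 69 71 67
f 68 74 70
f 72 68 71
f 72 74 68
f 70 74 69
f 73 71 69
f 69 74 73
f 73 72 71
f 74 72 73



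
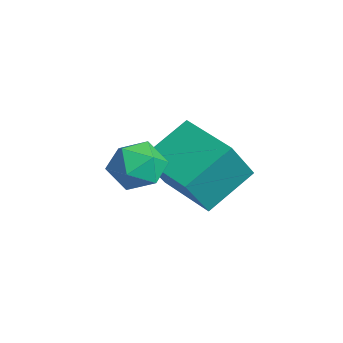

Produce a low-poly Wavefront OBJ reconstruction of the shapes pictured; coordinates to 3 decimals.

v -0.794 -1.239 -3.43
v -0.391 -1.949 -2.22
v -1.134 -0.013 -2.597
v -0.731 -0.724 -1.387
v 0.711 -0.696 -3.613
v 1.114 -1.407 -2.403
v 0.371 0.529 -2.78
v 0.774 -0.181 -1.57
v 0.984 -2.223 -0.837
v 1.36 -1.869 -1.362
v 1.14 -3.251 -1.418
v 1.516 -2.897 -1.943
v 1.804 -2.97 -1.269
v 1.707 -2.335 -0.91
v 0.793 -2.785 -1.87
v 0.696 -2.15 -1.511
v 1.242 -2.216 -2
v 1.867 -2.331 -1.629
v 0.633 -2.789 -1.151
v 1.258 -2.904 -0.78
f 2 4 1
f 5 2 1
f 1 4 3
f 3 5 1
f 2 8 4
f 6 2 5
f 6 8 2
f 4 8 3
f 7 5 3
f 3 8 7
f 7 6 5
f 8 6 7
f 9 20 14
f 9 14 10
f 9 10 16
f 9 16 19
f 9 19 20
f 10 14 18
f 14 20 13
f 20 19 11
f 19 16 15
f 16 10 17
f 12 18 13
f 12 13 11
f 12 11 15
f 12 15 17
f 12 17 18
f 13 18 14
f 11 13 20
f 15 11 19
f 17 15 16
f 18 17 10



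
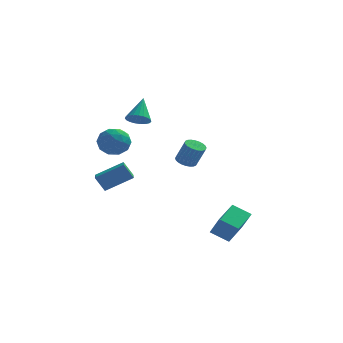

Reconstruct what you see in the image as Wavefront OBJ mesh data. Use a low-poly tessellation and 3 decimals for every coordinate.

v -3.368 -1.269 1.386
v -2.876 -1.758 2.133
v -4.704 -1.142 2.347
v -4.212 -1.631 3.094
v -3.926 -0.69 2.827
v -3.1 -0.768 2.233
v -4.48 -2.132 2.247
v -3.654 -2.21 1.653
v -3.563 -2.292 2.666
v -3.221 -1.4 3.024
v -4.359 -1.5 1.456
v -4.017 -0.608 1.814
v -3.005 -1.524 1.675
v -4.575 -1.376 2.805
v -4.407 -0.822 2.648
v -4.118 -1.11 3.087
v -3.137 -0.943 1.734
v -2.848 -1.23 2.173
v -3.464 -0.602 2.581
v -4.732 -1.67 2.307
v -4.443 -1.957 2.746
v -3.462 -1.79 1.393
v -3.173 -2.078 1.832
v -4.116 -2.298 1.899
v -3.12 -2.126 2.428
v -3.905 -2.051 2.992
v -4.062 -2.346 2.494
v -3.577 -2.392 2.145
v -2.919 -1.602 2.638
v -3.704 -1.527 3.203
v -3.535 -0.974 3.046
v -3.05 -1.02 2.697
v -3.322 -1.915 2.951
v -3.876 -1.373 1.277
v -4.661 -1.298 1.842
v -4.53 -1.88 1.783
v -4.045 -1.926 1.434
v -3.675 -0.849 1.488
v -4.46 -0.774 2.052
v -4.003 -0.508 2.335
v -3.518 -0.554 1.986
v -4.258 -0.985 1.529
v -0.263 2.716 -0.544
v 0.229 2.356 -0.822
v 0.816 2.104 0.547
v 0.323 2.464 0.824
v 0.334 2.595 -0.823
v 0.921 2.343 0.546
v 0.348 2.853 -0.781
v 0.935 2.601 0.587
v 0.269 3.09 -0.704
v 0.856 2.838 0.664
v 0.109 3.27 -0.602
v 0.696 3.018 0.766
v -0.107 3.366 -0.491
v 0.48 3.113 0.877
v -0.348 3.362 -0.389
v 0.239 3.11 0.979
v -0.575 3.261 -0.31
v 0.012 3.009 1.058
v -0.756 3.076 -0.267
v -0.169 2.824 1.102
v -0.861 2.837 -0.266
v -0.274 2.585 1.103
v -0.875 2.579 -0.307
v -0.288 2.327 1.061
v -0.796 2.342 -0.384
v -0.209 2.09 0.984
v -0.636 2.162 -0.486
v -0.049 1.91 0.882
v -0.42 2.067 -0.597
v 0.167 1.814 0.771
v -0.179 2.07 -0.699
v 0.408 1.818 0.669
v 0.048 2.171 -0.778
v 0.635 1.919 0.59
v -2.771 0.873 3.218
v -2.362 0.376 3.621
v -2.629 2.047 4.522
v -2.138 0.529 3.459
v -2.024 0.741 3.255
v -2.039 0.977 3.045
v -2.18 1.194 2.864
v -2.424 1.356 2.745
v -2.728 1.435 2.708
v -3.039 1.416 2.759
v -3.304 1.303 2.889
v -3.477 1.116 3.076
v -3.528 0.887 3.288
v -3.448 0.656 3.488
v -3.251 0.462 3.641
v -2.971 0.339 3.721
v -2.656 0.309 3.714
v -4.734 -2.325 -0.255
v -3.19 -1.888 0.645
v -4.957 -0.952 -0.539
v -3.413 -0.515 0.36
v -4.167 -2.425 -1.18
v -2.623 -1.988 -0.281
v -4.39 -1.052 -1.465
v -2.846 -0.615 -0.565
v 1.599 -1.724 -4.363
v 2.165 -2.291 -3.118
v 2.182 -0.061 -3.87
v 2.748 -0.628 -2.626
v 2.692 -1.932 -4.954
v 3.258 -2.499 -3.71
v 3.275 -0.269 -4.462
v 3.841 -0.836 -3.217
f 1 38 17
f 38 12 41
f 17 41 6
f 38 41 17
f 1 17 13
f 17 6 18
f 13 18 2
f 17 18 13
f 1 13 22
f 13 2 23
f 22 23 8
f 13 23 22
f 1 22 34
f 22 8 37
f 34 37 11
f 22 37 34
f 1 34 38
f 34 11 42
f 38 42 12
f 34 42 38
f 2 18 29
f 18 6 32
f 29 32 10
f 18 32 29
f 6 41 19
f 41 12 40
f 19 40 5
f 41 40 19
f 12 42 39
f 42 11 35
f 39 35 3
f 42 35 39
f 11 37 36
f 37 8 24
f 36 24 7
f 37 24 36
f 8 23 28
f 23 2 25
f 28 25 9
f 23 25 28
f 4 30 16
f 30 10 31
f 16 31 5
f 30 31 16
f 4 16 14
f 16 5 15
f 14 15 3
f 16 15 14
f 4 14 21
f 14 3 20
f 21 20 7
f 14 20 21
f 4 21 26
f 21 7 27
f 26 27 9
f 21 27 26
f 4 26 30
f 26 9 33
f 30 33 10
f 26 33 30
f 5 31 19
f 31 10 32
f 19 32 6
f 31 32 19
f 3 15 39
f 15 5 40
f 39 40 12
f 15 40 39
f 7 20 36
f 20 3 35
f 36 35 11
f 20 35 36
f 9 27 28
f 27 7 24
f 28 24 8
f 27 24 28
f 10 33 29
f 33 9 25
f 29 25 2
f 33 25 29
f 44 43 47
f 44 47 45
f 45 47 48
f 45 48 46
f 47 43 49
f 47 49 48
f 48 49 50
f 48 50 46
f 49 43 51
f 49 51 50
f 50 51 52
f 50 52 46
f 51 43 53
f 51 53 52
f 52 53 54
f 52 54 46
f 53 43 55
f 53 55 54
f 54 55 56
f 54 56 46
f 55 43 57
f 55 57 56
f 56 57 58
f 56 58 46
f 57 43 59
f 57 59 58
f 58 59 60
f 58 60 46
f 59 43 61
f 59 61 60
f 60 61 62
f 60 62 46
f 61 43 63
f 61 63 62
f 62 63 64
f 62 64 46
f 63 43 65
f 63 65 64
f 64 65 66
f 64 66 46
f 65 43 67
f 65 67 66
f 66 67 68
f 66 68 46
f 67 43 69
f 67 69 68
f 68 69 70
f 68 70 46
f 69 43 71
f 69 71 70
f 70 71 72
f 70 72 46
f 71 43 73
f 71 73 72
f 72 73 74
f 72 74 46
f 73 43 75
f 73 75 74
f 74 75 76
f 74 76 46
f 75 43 44
f 75 44 76
f 76 44 45
f 76 45 46
f 78 77 80
f 78 80 79
f 80 77 81
f 80 81 79
f 81 77 82
f 81 82 79
f 82 77 83
f 82 83 79
f 83 77 84
f 83 84 79
f 84 77 85
f 84 85 79
f 85 77 86
f 85 86 79
f 86 77 87
f 86 87 79
f 87 77 88
f 87 88 79
f 88 77 89
f 88 89 79
f 89 77 90
f 89 90 79
f 90 77 91
f 90 91 79
f 91 77 92
f 91 92 79
f 92 77 93
f 92 93 79
f 93 77 78
f 93 78 79
f 95 97 94
f 98 95 94
f 94 97 96
f 96 98 94
f 95 101 97
f 99 95 98
f 99 101 95
f 97 101 96
f 100 98 96
f 96 101 100
f 100 99 98
f 101 99 100
f 103 105 102
f 106 103 102
f 102 105 104
f 104 106 102
f 103 109 105
f 107 103 106
f 107 109 103
f 105 109 104
f 108 106 104
f 104 109 108
f 108 107 106
f 109 107 108



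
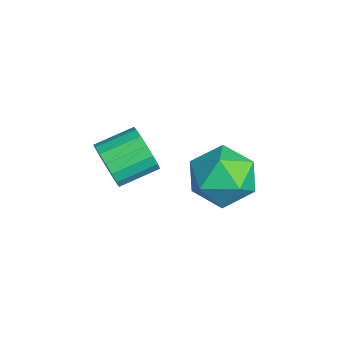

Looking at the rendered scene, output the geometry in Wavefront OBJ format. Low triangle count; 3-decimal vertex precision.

v -0.757 -1.813 -0.399
v -0.381 -1.524 -1.068
v -0.627 -0.279 -0.671
v -1.003 -0.567 -0.001
v -0.755 -1.563 -1.18
v -1.002 -0.318 -0.782
v -1.13 -1.659 -1.113
v -1.376 -0.413 -0.715
v -1.419 -1.789 -0.882
v -1.666 -0.544 -0.484
v -1.556 -1.926 -0.54
v -1.803 -0.681 -0.143
v -1.511 -2.036 -0.166
v -1.757 -0.791 0.231
v -1.292 -2.095 0.154
v -1.539 -0.85 0.552
v -0.951 -2.089 0.348
v -1.198 -0.844 0.746
v -0.565 -2.02 0.371
v -0.812 -0.775 0.769
v -0.224 -1.904 0.218
v -0.47 -0.659 0.615
v -0.004 -1.766 -0.077
v -0.25 -0.521 0.32
v 0.043 -1.639 -0.445
v -0.203 -0.394 -0.048
v -0.093 -1.552 -0.803
v -0.339 -0.307 -0.406
v -1.757 2.911 -3.511
v -1.148 2.276 -2.682
v -3.272 1.684 -3.338
v -2.663 1.049 -2.509
v -3.053 2.164 -2.25
v -2.117 2.922 -2.357
v -2.303 1.038 -3.663
v -1.367 1.796 -3.77
v -1.485 1.118 -2.776
v -1.949 1.814 -1.902
v -2.471 2.146 -4.118
v -2.935 2.842 -3.244
f 2 1 5
f 2 5 3
f 3 5 6
f 3 6 4
f 5 1 7
f 5 7 6
f 6 7 8
f 6 8 4
f 7 1 9
f 7 9 8
f 8 9 10
f 8 10 4
f 9 1 11
f 9 11 10
f 10 11 12
f 10 12 4
f 11 1 13
f 11 13 12
f 12 13 14
f 12 14 4
f 13 1 15
f 13 15 14
f 14 15 16
f 14 16 4
f 15 1 17
f 15 17 16
f 16 17 18
f 16 18 4
f 17 1 19
f 17 19 18
f 18 19 20
f 18 20 4
f 19 1 21
f 19 21 20
f 20 21 22
f 20 22 4
f 21 1 23
f 21 23 22
f 22 23 24
f 22 24 4
f 23 1 25
f 23 25 24
f 24 25 26
f 24 26 4
f 25 1 27
f 25 27 26
f 26 27 28
f 26 28 4
f 27 1 2
f 27 2 28
f 28 2 3
f 28 3 4
f 29 40 34
f 29 34 30
f 29 30 36
f 29 36 39
f 29 39 40
f 30 34 38
f 34 40 33
f 40 39 31
f 39 36 35
f 36 30 37
f 32 38 33
f 32 33 31
f 32 31 35
f 32 35 37
f 32 37 38
f 33 38 34
f 31 33 40
f 35 31 39
f 37 35 36
f 38 37 30



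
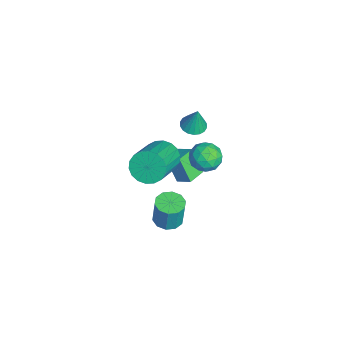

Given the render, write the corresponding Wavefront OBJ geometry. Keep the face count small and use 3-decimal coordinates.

v -0.542 0.931 -0.631
v -0.135 0.552 -1.29
v -1.725 0.948 -1.37
v -1.318 0.569 -2.029
v -1.464 0.129 -1.302
v -0.733 0.118 -0.845
v -1.127 1.382 -1.815
v -0.396 1.371 -1.358
v -0.497 0.831 -2.021
v -0.705 0.056 -1.705
v -1.155 1.444 -0.955
v -1.363 0.669 -0.639
v -0.235 0.74 -0.895
v -1.625 0.76 -1.765
v -1.711 0.501 -1.337
v -1.472 0.278 -1.725
v -0.586 0.485 -0.634
v -0.347 0.263 -1.021
v -1.128 0.014 -1.029
v -1.513 1.237 -1.639
v -1.274 1.015 -2.026
v -0.388 1.222 -0.935
v -0.149 0.999 -1.323
v -0.732 1.486 -1.631
v -0.208 0.681 -1.713
v -0.903 0.691 -2.147
v -0.791 1.169 -2.021
v -0.361 1.163 -1.753
v -0.331 0.226 -1.527
v -1.026 0.236 -1.961
v -1.112 -0.023 -1.534
v -0.682 -0.029 -1.265
v -0.543 0.39 -1.957
v -0.834 1.264 -0.699
v -1.529 1.274 -1.133
v -1.178 1.529 -1.395
v -0.748 1.523 -1.126
v -0.957 0.809 -0.513
v -1.652 0.819 -0.947
v -1.499 0.337 -0.907
v -1.069 0.331 -0.639
v -1.317 1.11 -0.703
v -1.81 -0.518 -4.209
v -2.392 -1.01 -2.917
v -2.577 0.164 -4.294
v -3.159 -0.328 -3.002
v -1.321 0.088 -3.758
v -1.903 -0.404 -2.466
v -2.088 0.77 -3.843
v -2.67 0.278 -2.551
v 1.091 -1.463 1.146
v 1.531 -1.577 0.392
v 3.229 -2.351 1.501
v 2.789 -2.237 2.254
v 1.629 -1.213 0.496
v 3.327 -1.986 1.605
v 1.621 -0.898 0.729
v 3.319 -1.671 1.837
v 1.508 -0.695 1.044
v 3.205 -1.468 2.152
v 1.312 -0.644 1.379
v 3.01 -1.418 2.488
v 1.072 -0.755 1.668
v 2.77 -1.529 2.777
v 0.837 -1.007 1.854
v 2.534 -1.781 2.962
v 0.651 -1.349 1.899
v 2.349 -2.123 3.008
v 0.553 -1.714 1.795
v 2.251 -2.487 2.904
v 0.561 -2.029 1.563
v 2.259 -2.802 2.671
v 0.675 -2.232 1.248
v 2.372 -3.005 2.356
v 0.87 -2.282 0.912
v 2.568 -3.056 2.021
v 1.11 -2.171 0.623
v 2.808 -2.945 1.732
v 1.346 -1.919 0.438
v 3.043 -2.693 1.546
v 3.28 -1.378 -1.285
v 3.971 -1.529 -1.344
v 4.112 -1.433 0.066
v 3.42 -1.282 0.125
v 3.925 -1.093 -1.369
v 4.065 -0.998 0.041
v 3.632 -0.766 -1.362
v 3.773 -0.671 0.048
v 3.205 -0.673 -1.325
v 3.346 -0.577 0.085
v 2.806 -0.849 -1.273
v 2.947 -0.753 0.136
v 2.588 -1.227 -1.226
v 2.729 -1.131 0.184
v 2.635 -1.662 -1.201
v 2.775 -1.567 0.209
v 2.927 -1.989 -1.208
v 3.068 -1.894 0.202
v 3.354 -2.083 -1.245
v 3.495 -1.987 0.165
v 3.753 -1.907 -1.296
v 3.894 -1.811 0.113
v -0.125 0.086 2.161
v 0.284 0.545 2.026
v 0.105 0.254 3.439
v 0.042 0.683 2.052
v -0.234 0.703 2.099
v -0.488 0.601 2.158
v -0.67 0.397 2.218
v -0.745 0.131 2.267
v -0.697 -0.144 2.294
v -0.535 -0.373 2.295
v -0.293 -0.512 2.27
v -0.017 -0.532 2.222
v 0.237 -0.429 2.163
v 0.419 -0.225 2.103
v 0.494 0.041 2.055
v 0.446 0.316 2.027
f 1 38 17
f 38 12 41
f 17 41 6
f 38 41 17
f 1 17 13
f 17 6 18
f 13 18 2
f 17 18 13
f 1 13 22
f 13 2 23
f 22 23 8
f 13 23 22
f 1 22 34
f 22 8 37
f 34 37 11
f 22 37 34
f 1 34 38
f 34 11 42
f 38 42 12
f 34 42 38
f 2 18 29
f 18 6 32
f 29 32 10
f 18 32 29
f 6 41 19
f 41 12 40
f 19 40 5
f 41 40 19
f 12 42 39
f 42 11 35
f 39 35 3
f 42 35 39
f 11 37 36
f 37 8 24
f 36 24 7
f 37 24 36
f 8 23 28
f 23 2 25
f 28 25 9
f 23 25 28
f 4 30 16
f 30 10 31
f 16 31 5
f 30 31 16
f 4 16 14
f 16 5 15
f 14 15 3
f 16 15 14
f 4 14 21
f 14 3 20
f 21 20 7
f 14 20 21
f 4 21 26
f 21 7 27
f 26 27 9
f 21 27 26
f 4 26 30
f 26 9 33
f 30 33 10
f 26 33 30
f 5 31 19
f 31 10 32
f 19 32 6
f 31 32 19
f 3 15 39
f 15 5 40
f 39 40 12
f 15 40 39
f 7 20 36
f 20 3 35
f 36 35 11
f 20 35 36
f 9 27 28
f 27 7 24
f 28 24 8
f 27 24 28
f 10 33 29
f 33 9 25
f 29 25 2
f 33 25 29
f 44 46 43
f 47 44 43
f 43 46 45
f 45 47 43
f 44 50 46
f 48 44 47
f 48 50 44
f 46 50 45
f 49 47 45
f 45 50 49
f 49 48 47
f 50 48 49
f 52 51 55
f 52 55 53
f 53 55 56
f 53 56 54
f 55 51 57
f 55 57 56
f 56 57 58
f 56 58 54
f 57 51 59
f 57 59 58
f 58 59 60
f 58 60 54
f 59 51 61
f 59 61 60
f 60 61 62
f 60 62 54
f 61 51 63
f 61 63 62
f 62 63 64
f 62 64 54
f 63 51 65
f 63 65 64
f 64 65 66
f 64 66 54
f 65 51 67
f 65 67 66
f 66 67 68
f 66 68 54
f 67 51 69
f 67 69 68
f 68 69 70
f 68 70 54
f 69 51 71
f 69 71 70
f 70 71 72
f 70 72 54
f 71 51 73
f 71 73 72
f 72 73 74
f 72 74 54
f 73 51 75
f 73 75 74
f 74 75 76
f 74 76 54
f 75 51 77
f 75 77 76
f 76 77 78
f 76 78 54
f 77 51 79
f 77 79 78
f 78 79 80
f 78 80 54
f 79 51 52
f 79 52 80
f 80 52 53
f 80 53 54
f 82 81 85
f 82 85 83
f 83 85 86
f 83 86 84
f 85 81 87
f 85 87 86
f 86 87 88
f 86 88 84
f 87 81 89
f 87 89 88
f 88 89 90
f 88 90 84
f 89 81 91
f 89 91 90
f 90 91 92
f 90 92 84
f 91 81 93
f 91 93 92
f 92 93 94
f 92 94 84
f 93 81 95
f 93 95 94
f 94 95 96
f 94 96 84
f 95 81 97
f 95 97 96
f 96 97 98
f 96 98 84
f 97 81 99
f 97 99 98
f 98 99 100
f 98 100 84
f 99 81 101
f 99 101 100
f 100 101 102
f 100 102 84
f 101 81 82
f 101 82 102
f 102 82 83
f 102 83 84
f 104 103 106
f 104 106 105
f 106 103 107
f 106 107 105
f 107 103 108
f 107 108 105
f 108 103 109
f 108 109 105
f 109 103 110
f 109 110 105
f 110 103 111
f 110 111 105
f 111 103 112
f 111 112 105
f 112 103 113
f 112 113 105
f 113 103 114
f 113 114 105
f 114 103 115
f 114 115 105
f 115 103 116
f 115 116 105
f 116 103 117
f 116 117 105
f 117 103 118
f 117 118 105
f 118 103 104
f 118 104 105



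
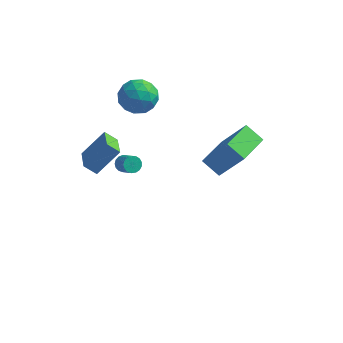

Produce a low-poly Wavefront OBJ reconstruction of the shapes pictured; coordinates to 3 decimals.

v -1.563 3.024 0.969
v -0.878 2.758 1.764
v -2.502 1.582 1.296
v -1.817 1.316 2.091
v -2.47 2.173 2.203
v -1.889 3.064 2
v -1.491 1.276 1.06
v -0.91 2.167 0.857
v -0.833 1.678 1.82
v -1.438 2.232 2.527
v -1.942 2.108 0.533
v -2.547 2.662 1.24
v -1.138 3.018 1.338
v -2.242 1.322 1.722
v -2.626 1.826 1.788
v -2.223 1.67 2.255
v -1.732 3.198 1.476
v -1.33 3.042 1.944
v -2.266 2.697 2.202
v -2.05 1.298 1.116
v -1.648 1.142 1.584
v -1.157 2.67 0.805
v -0.754 2.514 1.272
v -1.114 1.643 0.858
v -0.709 2.226 1.838
v -1.261 1.379 2.031
v -1.069 1.355 1.424
v -0.728 1.879 1.305
v -1.065 2.552 2.253
v -1.617 1.705 2.446
v -2 2.208 2.511
v -1.659 2.732 2.392
v -1.038 1.917 2.287
v -1.763 2.635 0.614
v -2.315 1.788 0.807
v -1.721 1.608 0.668
v -1.38 2.132 0.549
v -2.119 2.961 1.029
v -2.671 2.114 1.222
v -2.652 2.461 1.755
v -2.311 2.985 1.636
v -2.342 2.423 0.773
v 2.767 -1.09 0.764
v 4.004 -1.176 2.533
v 3.08 0.81 0.638
v 4.317 0.724 2.406
v 3.683 -1.284 0.114
v 4.92 -1.37 1.882
v 3.996 0.616 -0.013
v 5.233 0.53 1.756
v -1.413 -3.895 0.934
v -2.015 -4.019 1.447
v -2.073 -2.567 0.481
v -2.674 -2.691 0.994
v -0.566 -3.069 2.126
v -1.167 -3.193 2.639
v -1.225 -1.741 1.673
v -1.827 -1.865 2.186
v -2.415 1.926 -3.875
v -2.032 2.165 -4.111
v -1.361 1.673 -3.521
v -1.745 1.434 -3.285
v -2.087 2.313 -3.925
v -1.417 1.821 -3.335
v -2.218 2.372 -3.728
v -1.547 1.88 -3.137
v -2.394 2.329 -3.564
v -1.723 1.837 -2.973
v -2.574 2.194 -3.472
v -1.904 1.702 -2.881
v -2.719 1.997 -3.472
v -2.048 1.505 -2.881
v -2.794 1.784 -3.564
v -2.123 1.292 -2.974
v -2.782 1.603 -3.728
v -2.111 1.111 -3.137
v -2.686 1.497 -3.926
v -2.015 1.005 -3.335
v -2.528 1.488 -4.112
v -1.858 0.996 -3.521
v -2.344 1.58 -4.244
v -1.674 1.088 -3.653
v -2.177 1.752 -4.291
v -1.506 1.26 -3.7
v -2.064 1.963 -4.243
v -1.394 1.471 -3.653
f 1 38 17
f 38 12 41
f 17 41 6
f 38 41 17
f 1 17 13
f 17 6 18
f 13 18 2
f 17 18 13
f 1 13 22
f 13 2 23
f 22 23 8
f 13 23 22
f 1 22 34
f 22 8 37
f 34 37 11
f 22 37 34
f 1 34 38
f 34 11 42
f 38 42 12
f 34 42 38
f 2 18 29
f 18 6 32
f 29 32 10
f 18 32 29
f 6 41 19
f 41 12 40
f 19 40 5
f 41 40 19
f 12 42 39
f 42 11 35
f 39 35 3
f 42 35 39
f 11 37 36
f 37 8 24
f 36 24 7
f 37 24 36
f 8 23 28
f 23 2 25
f 28 25 9
f 23 25 28
f 4 30 16
f 30 10 31
f 16 31 5
f 30 31 16
f 4 16 14
f 16 5 15
f 14 15 3
f 16 15 14
f 4 14 21
f 14 3 20
f 21 20 7
f 14 20 21
f 4 21 26
f 21 7 27
f 26 27 9
f 21 27 26
f 4 26 30
f 26 9 33
f 30 33 10
f 26 33 30
f 5 31 19
f 31 10 32
f 19 32 6
f 31 32 19
f 3 15 39
f 15 5 40
f 39 40 12
f 15 40 39
f 7 20 36
f 20 3 35
f 36 35 11
f 20 35 36
f 9 27 28
f 27 7 24
f 28 24 8
f 27 24 28
f 10 33 29
f 33 9 25
f 29 25 2
f 33 25 29
f 44 46 43
f 47 44 43
f 43 46 45
f 45 47 43
f 44 50 46
f 48 44 47
f 48 50 44
f 46 50 45
f 49 47 45
f 45 50 49
f 49 48 47
f 50 48 49
f 52 54 51
f 55 52 51
f 51 54 53
f 53 55 51
f 52 58 54
f 56 52 55
f 56 58 52
f 54 58 53
f 57 55 53
f 53 58 57
f 57 56 55
f 58 56 57
f 60 59 63
f 60 63 61
f 61 63 64
f 61 64 62
f 63 59 65
f 63 65 64
f 64 65 66
f 64 66 62
f 65 59 67
f 65 67 66
f 66 67 68
f 66 68 62
f 67 59 69
f 67 69 68
f 68 69 70
f 68 70 62
f 69 59 71
f 69 71 70
f 70 71 72
f 70 72 62
f 71 59 73
f 71 73 72
f 72 73 74
f 72 74 62
f 73 59 75
f 73 75 74
f 74 75 76
f 74 76 62
f 75 59 77
f 75 77 76
f 76 77 78
f 76 78 62
f 77 59 79
f 77 79 78
f 78 79 80
f 78 80 62
f 79 59 81
f 79 81 80
f 80 81 82
f 80 82 62
f 81 59 83
f 81 83 82
f 82 83 84
f 82 84 62
f 83 59 85
f 83 85 84
f 84 85 86
f 84 86 62
f 85 59 60
f 85 60 86
f 86 60 61
f 86 61 62



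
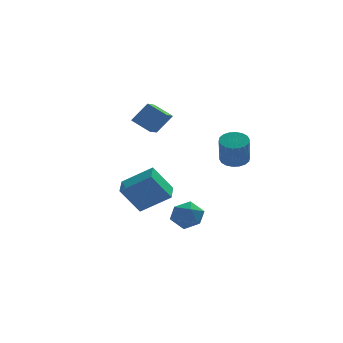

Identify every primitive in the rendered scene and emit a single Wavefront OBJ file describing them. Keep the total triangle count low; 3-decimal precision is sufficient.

v -1.508 3.574 1.432
v -2.116 1.936 2.041
v -2.492 4.21 2.162
v -3.1 2.572 2.77
v -0.56 3.668 2.63
v -1.168 2.03 3.238
v -1.544 4.304 3.359
v -2.152 2.666 3.968
v 1.669 -3.49 1.642
v 2.431 -3.255 1.833
v 2.253 -3.975 3.429
v 1.491 -4.21 3.238
v 2.229 -2.97 1.939
v 2.051 -3.691 3.535
v 1.916 -2.788 1.987
v 1.739 -3.509 3.582
v 1.555 -2.745 1.966
v 1.377 -3.466 3.562
v 1.215 -2.849 1.881
v 1.038 -3.57 3.477
v 0.966 -3.081 1.749
v 0.788 -3.802 3.344
v 0.856 -3.393 1.595
v 0.678 -4.114 3.191
v 0.907 -3.725 1.451
v 0.729 -4.445 3.047
v 1.109 -4.009 1.345
v 0.931 -4.73 2.941
v 1.421 -4.191 1.298
v 1.244 -4.912 2.893
v 1.783 -4.234 1.318
v 1.605 -4.955 2.914
v 2.122 -4.13 1.403
v 1.945 -4.851 2.999
v 2.372 -3.898 1.536
v 2.194 -4.619 3.131
v 2.482 -3.586 1.689
v 2.304 -4.307 3.285
v -4.492 -3.014 -0.583
v -2.855 -3.516 0.562
v -4.2 -1.656 -0.404
v -2.563 -2.159 0.74
v -3.397 -3.041 -2.16
v -1.76 -3.544 -1.016
v -3.105 -1.684 -1.982
v -1.468 -2.186 -0.837
v -1.603 -1.961 -3.27
v -1.079 -1.275 -2.689
v -0.281 -3.005 -3.231
v 0.243 -2.319 -2.65
v -0.576 -2.822 -2.25
v -1.393 -2.177 -2.274
v 0.033 -2.103 -3.646
v -0.784 -1.458 -3.67
v -0.068 -1.363 -2.921
v -0.444 -1.807 -2.058
v -0.916 -2.473 -3.862
v -1.292 -2.917 -2.999
f 2 4 1
f 5 2 1
f 1 4 3
f 3 5 1
f 2 8 4
f 6 2 5
f 6 8 2
f 4 8 3
f 7 5 3
f 3 8 7
f 7 6 5
f 8 6 7
f 10 9 13
f 10 13 11
f 11 13 14
f 11 14 12
f 13 9 15
f 13 15 14
f 14 15 16
f 14 16 12
f 15 9 17
f 15 17 16
f 16 17 18
f 16 18 12
f 17 9 19
f 17 19 18
f 18 19 20
f 18 20 12
f 19 9 21
f 19 21 20
f 20 21 22
f 20 22 12
f 21 9 23
f 21 23 22
f 22 23 24
f 22 24 12
f 23 9 25
f 23 25 24
f 24 25 26
f 24 26 12
f 25 9 27
f 25 27 26
f 26 27 28
f 26 28 12
f 27 9 29
f 27 29 28
f 28 29 30
f 28 30 12
f 29 9 31
f 29 31 30
f 30 31 32
f 30 32 12
f 31 9 33
f 31 33 32
f 32 33 34
f 32 34 12
f 33 9 35
f 33 35 34
f 34 35 36
f 34 36 12
f 35 9 37
f 35 37 36
f 36 37 38
f 36 38 12
f 37 9 10
f 37 10 38
f 38 10 11
f 38 11 12
f 40 42 39
f 43 40 39
f 39 42 41
f 41 43 39
f 40 46 42
f 44 40 43
f 44 46 40
f 42 46 41
f 45 43 41
f 41 46 45
f 45 44 43
f 46 44 45
f 47 58 52
f 47 52 48
f 47 48 54
f 47 54 57
f 47 57 58
f 48 52 56
f 52 58 51
f 58 57 49
f 57 54 53
f 54 48 55
f 50 56 51
f 50 51 49
f 50 49 53
f 50 53 55
f 50 55 56
f 51 56 52
f 49 51 58
f 53 49 57
f 55 53 54
f 56 55 48



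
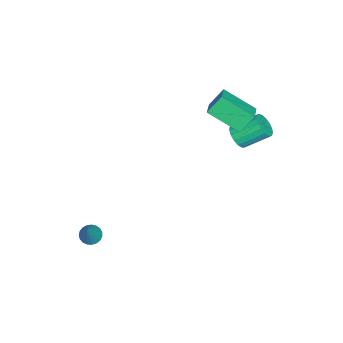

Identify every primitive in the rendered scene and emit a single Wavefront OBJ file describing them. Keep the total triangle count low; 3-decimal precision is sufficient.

v -3.416 3.749 2.821
v -3.529 2.02 3.859
v -2.291 3.937 3.256
v -2.405 2.208 4.294
v -2.935 3.132 1.846
v -3.049 1.403 2.884
v -1.811 3.32 2.281
v -1.924 1.591 3.319
v 2.722 -3.084 -3.621
v 3.174 -2.872 -3.934
v 3.678 -2.936 -2.139
v 3.052 -2.667 -3.876
v 2.873 -2.535 -3.774
v 2.668 -2.497 -3.645
v 2.472 -2.561 -3.512
v 2.319 -2.715 -3.398
v 2.236 -2.933 -3.322
v 2.237 -3.177 -3.298
v 2.321 -3.405 -3.33
v 2.475 -3.578 -3.412
v 2.672 -3.665 -3.531
v 2.877 -3.652 -3.664
v 3.055 -3.54 -3.791
v 3.176 -3.35 -3.888
v 3.218 -3.113 -3.938
v -3.001 2.926 0.7
v -2.298 3.123 0.713
v -2.676 4.411 1.672
v -3.379 4.214 1.66
v -2.428 3.292 0.435
v -2.805 4.58 1.395
v -2.688 3.377 0.219
v -3.066 4.665 1.178
v -3.02 3.358 0.112
v -3.398 4.646 1.072
v -3.348 3.241 0.141
v -3.726 4.529 1.1
v -3.597 3.052 0.297
v -3.974 4.34 1.257
v -3.709 2.833 0.546
v -4.086 4.121 1.506
v -3.659 2.636 0.83
v -4.036 3.924 1.79
v -3.458 2.506 1.085
v -3.835 3.794 2.044
v -3.152 2.471 1.251
v -3.53 3.759 2.211
v -2.812 2.541 1.291
v -3.19 3.829 2.251
v -2.516 2.699 1.196
v -2.893 3.987 2.155
v -2.33 2.909 0.987
v -2.708 4.197 1.947
f 2 4 1
f 5 2 1
f 1 4 3
f 3 5 1
f 2 8 4
f 6 2 5
f 6 8 2
f 4 8 3
f 7 5 3
f 3 8 7
f 7 6 5
f 8 6 7
f 10 9 12
f 10 12 11
f 12 9 13
f 12 13 11
f 13 9 14
f 13 14 11
f 14 9 15
f 14 15 11
f 15 9 16
f 15 16 11
f 16 9 17
f 16 17 11
f 17 9 18
f 17 18 11
f 18 9 19
f 18 19 11
f 19 9 20
f 19 20 11
f 20 9 21
f 20 21 11
f 21 9 22
f 21 22 11
f 22 9 23
f 22 23 11
f 23 9 24
f 23 24 11
f 24 9 25
f 24 25 11
f 25 9 10
f 25 10 11
f 27 26 30
f 27 30 28
f 28 30 31
f 28 31 29
f 30 26 32
f 30 32 31
f 31 32 33
f 31 33 29
f 32 26 34
f 32 34 33
f 33 34 35
f 33 35 29
f 34 26 36
f 34 36 35
f 35 36 37
f 35 37 29
f 36 26 38
f 36 38 37
f 37 38 39
f 37 39 29
f 38 26 40
f 38 40 39
f 39 40 41
f 39 41 29
f 40 26 42
f 40 42 41
f 41 42 43
f 41 43 29
f 42 26 44
f 42 44 43
f 43 44 45
f 43 45 29
f 44 26 46
f 44 46 45
f 45 46 47
f 45 47 29
f 46 26 48
f 46 48 47
f 47 48 49
f 47 49 29
f 48 26 50
f 48 50 49
f 49 50 51
f 49 51 29
f 50 26 52
f 50 52 51
f 51 52 53
f 51 53 29
f 52 26 27
f 52 27 53
f 53 27 28
f 53 28 29

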